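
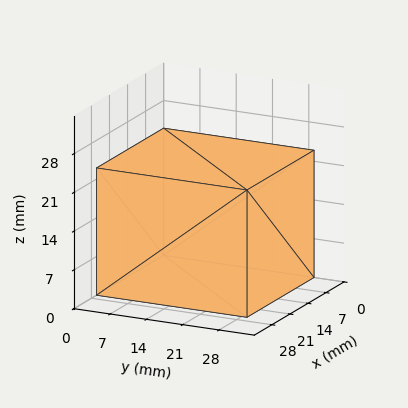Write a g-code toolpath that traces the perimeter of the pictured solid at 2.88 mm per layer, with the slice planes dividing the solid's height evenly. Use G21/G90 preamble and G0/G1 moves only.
Reading the render: the shape is a rectangular box, roughly 26 × 29 mm footprint and 23 mm tall (dimensions read to the nearest mm from the axis ticks). For the g-code, the solid's height is divided into equal slices at the stated Δz and each level perimeter traced with G1 moves after a G0 lift.

; perimeter-only toolpath
G21 ; units = mm
G90 ; absolute positioning
G28 ; home
; layer 1
G0 Z2.88
G0 X0.00 Y0.00
G1 X26.00 Y0.00
G1 X26.00 Y29.00
G1 X0.00 Y29.00
G1 X0.00 Y0.00
; layer 2
G0 Z5.75
G0 X0.00 Y0.00
G1 X26.00 Y0.00
G1 X26.00 Y29.00
G1 X0.00 Y29.00
G1 X0.00 Y0.00
; layer 3
G0 Z8.62
G0 X0.00 Y0.00
G1 X26.00 Y0.00
G1 X26.00 Y29.00
G1 X0.00 Y29.00
G1 X0.00 Y0.00
; layer 4
G0 Z11.50
G0 X0.00 Y0.00
G1 X26.00 Y0.00
G1 X26.00 Y29.00
G1 X0.00 Y29.00
G1 X0.00 Y0.00
; layer 5
G0 Z14.38
G0 X0.00 Y0.00
G1 X26.00 Y0.00
G1 X26.00 Y29.00
G1 X0.00 Y29.00
G1 X0.00 Y0.00
; layer 6
G0 Z17.25
G0 X0.00 Y0.00
G1 X26.00 Y0.00
G1 X26.00 Y29.00
G1 X0.00 Y29.00
G1 X0.00 Y0.00
; layer 7
G0 Z20.12
G0 X0.00 Y0.00
G1 X26.00 Y0.00
G1 X26.00 Y29.00
G1 X0.00 Y29.00
G1 X0.00 Y0.00
; layer 8
G0 Z23.00
G0 X0.00 Y0.00
G1 X26.00 Y0.00
G1 X26.00 Y29.00
G1 X0.00 Y29.00
G1 X0.00 Y0.00
M2 ; end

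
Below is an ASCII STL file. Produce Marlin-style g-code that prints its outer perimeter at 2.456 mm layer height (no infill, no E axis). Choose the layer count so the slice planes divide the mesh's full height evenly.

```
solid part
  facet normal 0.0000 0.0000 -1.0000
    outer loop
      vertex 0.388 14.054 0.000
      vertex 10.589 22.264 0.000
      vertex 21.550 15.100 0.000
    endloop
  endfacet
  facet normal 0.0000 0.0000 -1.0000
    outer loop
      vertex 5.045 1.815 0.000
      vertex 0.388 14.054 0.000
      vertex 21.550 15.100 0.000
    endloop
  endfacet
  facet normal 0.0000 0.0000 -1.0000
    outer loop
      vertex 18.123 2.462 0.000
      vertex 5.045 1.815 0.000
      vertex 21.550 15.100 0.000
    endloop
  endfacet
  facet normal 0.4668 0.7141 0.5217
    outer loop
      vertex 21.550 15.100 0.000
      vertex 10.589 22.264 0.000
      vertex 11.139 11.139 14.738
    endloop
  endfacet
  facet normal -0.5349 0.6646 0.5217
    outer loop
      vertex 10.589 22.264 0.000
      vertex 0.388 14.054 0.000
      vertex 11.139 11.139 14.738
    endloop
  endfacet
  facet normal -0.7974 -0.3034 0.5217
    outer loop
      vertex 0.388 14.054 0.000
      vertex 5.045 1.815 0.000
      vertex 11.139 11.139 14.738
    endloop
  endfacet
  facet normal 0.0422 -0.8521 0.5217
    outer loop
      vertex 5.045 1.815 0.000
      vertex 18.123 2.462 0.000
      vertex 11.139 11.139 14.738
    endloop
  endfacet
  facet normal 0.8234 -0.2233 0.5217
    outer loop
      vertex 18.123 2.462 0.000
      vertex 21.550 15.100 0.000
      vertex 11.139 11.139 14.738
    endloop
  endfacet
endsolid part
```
; perimeter-only toolpath
G21 ; units = mm
G90 ; absolute positioning
G28 ; home
; layer 1
G0 Z2.456
G0 X19.815 Y14.440
G1 X10.681 Y20.410
G1 X2.180 Y13.568
G1 X6.061 Y3.369
G1 X16.959 Y3.908
G1 X19.815 Y14.440
; layer 2
G0 Z4.913
G0 X18.080 Y13.780
G1 X10.772 Y18.556
G1 X3.972 Y13.082
G1 X7.076 Y4.923
G1 X15.795 Y5.354
G1 X18.080 Y13.780
; layer 3
G0 Z7.369
G0 X16.345 Y13.119
G1 X10.864 Y16.701
G1 X5.763 Y12.596
G1 X8.092 Y6.477
G1 X14.631 Y6.800
G1 X16.345 Y13.119
; layer 4
G0 Z9.825
G0 X14.609 Y12.459
G1 X10.956 Y14.847
G1 X7.555 Y12.111
G1 X9.108 Y8.031
G1 X13.467 Y8.247
G1 X14.609 Y12.459
; layer 5
G0 Z12.282
G0 X12.874 Y11.799
G1 X11.047 Y12.993
G1 X9.347 Y11.625
G1 X10.123 Y9.585
G1 X12.303 Y9.693
G1 X12.874 Y11.799
M2 ; end

The solid is a regular 5-sided pyramid, base circumscribed radius ≈ 11.1 mm, apex at z ≈ 14.7 mm. Slicing at Δz = 2.456 mm — 6 equal slices spanning the solid's height, so layer i sits at z = i·h/6 — gives 5 non-empty perimeters. Each is a 5-segment closed polygon; G0 lifts to the layer z and rapids to the start vertex, then G1 traces the edges. The cross-section shrinks linearly with z (the slice at the apex is degenerate and omitted).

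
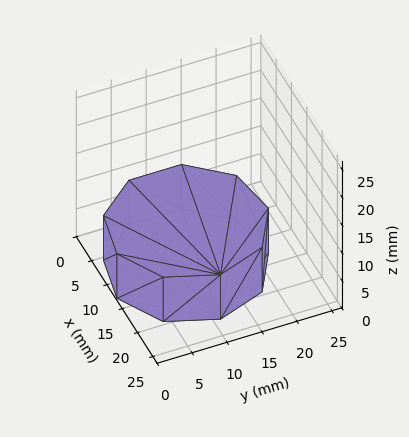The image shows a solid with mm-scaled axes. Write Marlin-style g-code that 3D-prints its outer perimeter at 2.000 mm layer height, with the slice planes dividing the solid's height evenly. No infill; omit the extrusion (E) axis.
Reading the render: the shape is a regular 9-sided prism (a cylinder approximated with 9 flat sides), circumscribed radius ≈ 11 mm, height ≈ 8 mm (dimensions read to the nearest mm from the axis ticks). For the g-code, the solid's height is divided into equal slices at the stated Δz and each level perimeter traced with G1 moves after a G0 lift.

; perimeter-only toolpath
G21 ; units = mm
G90 ; absolute positioning
G28 ; home
; layer 1
G0 Z2.000
G0 X22.000 Y11.000
G1 X19.426 Y18.071
G1 X12.910 Y21.833
G1 X5.500 Y20.526
G1 X0.663 Y14.762
G1 X0.663 Y7.238
G1 X5.500 Y1.474
G1 X12.910 Y0.167
G1 X19.426 Y3.929
G1 X22.000 Y11.000
; layer 2
G0 Z4.000
G0 X22.000 Y11.000
G1 X19.426 Y18.071
G1 X12.910 Y21.833
G1 X5.500 Y20.526
G1 X0.663 Y14.762
G1 X0.663 Y7.238
G1 X5.500 Y1.474
G1 X12.910 Y0.167
G1 X19.426 Y3.929
G1 X22.000 Y11.000
; layer 3
G0 Z6.000
G0 X22.000 Y11.000
G1 X19.426 Y18.071
G1 X12.910 Y21.833
G1 X5.500 Y20.526
G1 X0.663 Y14.762
G1 X0.663 Y7.238
G1 X5.500 Y1.474
G1 X12.910 Y0.167
G1 X19.426 Y3.929
G1 X22.000 Y11.000
; layer 4
G0 Z8.000
G0 X22.000 Y11.000
G1 X19.426 Y18.071
G1 X12.910 Y21.833
G1 X5.500 Y20.526
G1 X0.663 Y14.762
G1 X0.663 Y7.238
G1 X5.500 Y1.474
G1 X12.910 Y0.167
G1 X19.426 Y3.929
G1 X22.000 Y11.000
M2 ; end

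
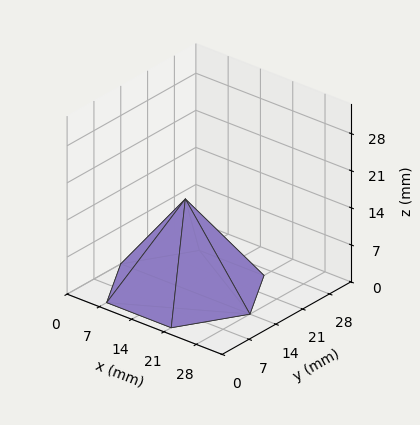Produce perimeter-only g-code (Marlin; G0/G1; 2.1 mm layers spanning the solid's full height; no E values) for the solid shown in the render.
Reading the render: the shape is a regular 6-sided pyramid, base circumscribed radius ≈ 14 mm, apex at z ≈ 17 mm (dimensions read to the nearest mm from the axis ticks). For the g-code, the solid's height is divided into equal slices at the stated Δz and each level perimeter traced with G1 moves after a G0 lift.

; perimeter-only toolpath
G21 ; units = mm
G90 ; absolute positioning
G28 ; home
; layer 1
G0 Z2.1
G0 X26.2 Y14.0
G1 X20.1 Y24.6
G1 X7.9 Y24.6
G1 X1.8 Y14.0
G1 X7.9 Y3.4
G1 X20.1 Y3.4
G1 X26.2 Y14.0
; layer 2
G0 Z4.2
G0 X24.5 Y14.0
G1 X19.2 Y23.1
G1 X8.8 Y23.1
G1 X3.5 Y14.0
G1 X8.8 Y4.9
G1 X19.2 Y4.9
G1 X24.5 Y14.0
; layer 3
G0 Z6.4
G0 X22.8 Y14.0
G1 X18.4 Y21.6
G1 X9.6 Y21.6
G1 X5.2 Y14.0
G1 X9.6 Y6.4
G1 X18.4 Y6.4
G1 X22.8 Y14.0
; layer 4
G0 Z8.5
G0 X21.0 Y14.0
G1 X17.5 Y20.1
G1 X10.5 Y20.1
G1 X7.0 Y14.0
G1 X10.5 Y8.0
G1 X17.5 Y8.0
G1 X21.0 Y14.0
; layer 5
G0 Z10.6
G0 X19.2 Y14.0
G1 X16.6 Y18.5
G1 X11.4 Y18.5
G1 X8.8 Y14.0
G1 X11.4 Y9.5
G1 X16.6 Y9.5
G1 X19.2 Y14.0
; layer 6
G0 Z12.8
G0 X17.5 Y14.0
G1 X15.8 Y17.0
G1 X12.2 Y17.0
G1 X10.5 Y14.0
G1 X12.2 Y11.0
G1 X15.8 Y11.0
G1 X17.5 Y14.0
; layer 7
G0 Z14.9
G0 X15.8 Y14.0
G1 X14.9 Y15.5
G1 X13.1 Y15.5
G1 X12.2 Y14.0
G1 X13.1 Y12.5
G1 X14.9 Y12.5
G1 X15.8 Y14.0
M2 ; end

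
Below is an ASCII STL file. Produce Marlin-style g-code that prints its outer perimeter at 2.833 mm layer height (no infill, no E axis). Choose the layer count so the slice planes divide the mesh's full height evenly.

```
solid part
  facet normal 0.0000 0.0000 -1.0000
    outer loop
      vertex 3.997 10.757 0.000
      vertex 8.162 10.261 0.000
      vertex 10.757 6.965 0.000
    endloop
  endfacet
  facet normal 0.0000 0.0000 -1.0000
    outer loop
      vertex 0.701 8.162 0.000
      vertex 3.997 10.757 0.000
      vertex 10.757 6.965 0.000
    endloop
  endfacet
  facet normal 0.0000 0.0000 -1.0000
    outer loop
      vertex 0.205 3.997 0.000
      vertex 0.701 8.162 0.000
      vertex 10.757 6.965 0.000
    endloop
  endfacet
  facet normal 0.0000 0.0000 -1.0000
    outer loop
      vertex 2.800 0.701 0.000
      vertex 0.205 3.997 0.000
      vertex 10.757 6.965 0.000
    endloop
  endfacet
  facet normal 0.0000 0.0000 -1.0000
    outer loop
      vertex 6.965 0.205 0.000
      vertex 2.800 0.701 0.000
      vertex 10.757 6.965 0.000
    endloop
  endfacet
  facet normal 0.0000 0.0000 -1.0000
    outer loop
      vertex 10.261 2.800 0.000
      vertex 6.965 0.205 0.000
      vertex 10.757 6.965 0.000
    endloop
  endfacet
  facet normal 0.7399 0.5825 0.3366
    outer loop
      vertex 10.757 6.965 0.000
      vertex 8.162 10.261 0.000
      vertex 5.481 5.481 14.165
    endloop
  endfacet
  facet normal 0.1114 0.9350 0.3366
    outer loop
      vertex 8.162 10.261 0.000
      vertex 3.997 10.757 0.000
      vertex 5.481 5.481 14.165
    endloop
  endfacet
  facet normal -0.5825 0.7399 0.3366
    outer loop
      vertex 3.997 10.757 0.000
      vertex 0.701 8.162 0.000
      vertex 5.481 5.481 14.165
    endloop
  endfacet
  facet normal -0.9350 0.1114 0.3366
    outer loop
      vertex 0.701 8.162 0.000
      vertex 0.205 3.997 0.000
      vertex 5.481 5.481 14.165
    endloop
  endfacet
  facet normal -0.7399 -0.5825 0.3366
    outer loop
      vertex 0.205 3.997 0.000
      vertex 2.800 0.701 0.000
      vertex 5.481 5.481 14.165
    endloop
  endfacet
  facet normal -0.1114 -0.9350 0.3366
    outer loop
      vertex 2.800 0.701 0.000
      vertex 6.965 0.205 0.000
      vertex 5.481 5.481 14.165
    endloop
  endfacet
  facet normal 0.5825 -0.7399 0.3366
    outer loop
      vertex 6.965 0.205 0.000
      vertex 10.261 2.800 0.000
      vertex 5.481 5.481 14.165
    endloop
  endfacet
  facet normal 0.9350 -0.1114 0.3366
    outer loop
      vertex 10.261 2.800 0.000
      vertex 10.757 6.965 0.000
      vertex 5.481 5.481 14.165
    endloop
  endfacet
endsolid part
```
; perimeter-only toolpath
G21 ; units = mm
G90 ; absolute positioning
G28 ; home
; layer 1
G0 Z2.833
G0 X9.702 Y6.668
G1 X7.626 Y9.305
G1 X4.294 Y9.702
G1 X1.657 Y7.626
G1 X1.260 Y4.294
G1 X3.336 Y1.657
G1 X6.668 Y1.260
G1 X9.305 Y3.336
G1 X9.702 Y6.668
; layer 2
G0 Z5.666
G0 X8.647 Y6.371
G1 X7.090 Y8.349
G1 X4.591 Y8.647
G1 X2.613 Y7.090
G1 X2.315 Y4.591
G1 X3.872 Y2.613
G1 X6.371 Y2.315
G1 X8.349 Y3.872
G1 X8.647 Y6.371
; layer 3
G0 Z8.499
G0 X7.591 Y6.075
G1 X6.553 Y7.393
G1 X4.887 Y7.591
G1 X3.569 Y6.553
G1 X3.371 Y4.887
G1 X4.409 Y3.569
G1 X6.075 Y3.371
G1 X7.393 Y4.409
G1 X7.591 Y6.075
; layer 4
G0 Z11.332
G0 X6.536 Y5.778
G1 X6.017 Y6.437
G1 X5.184 Y6.536
G1 X4.525 Y6.017
G1 X4.426 Y5.184
G1 X4.945 Y4.525
G1 X5.778 Y4.426
G1 X6.437 Y4.945
G1 X6.536 Y5.778
M2 ; end

The solid is a regular 8-sided pyramid, base circumscribed radius ≈ 5.48 mm, apex at z ≈ 14.2 mm. Slicing at Δz = 2.833 mm — 5 equal slices spanning the solid's height, so layer i sits at z = i·h/5 — gives 4 non-empty perimeters. Each is a 8-segment closed polygon; G0 lifts to the layer z and rapids to the start vertex, then G1 traces the edges. The cross-section shrinks linearly with z (the slice at the apex is degenerate and omitted).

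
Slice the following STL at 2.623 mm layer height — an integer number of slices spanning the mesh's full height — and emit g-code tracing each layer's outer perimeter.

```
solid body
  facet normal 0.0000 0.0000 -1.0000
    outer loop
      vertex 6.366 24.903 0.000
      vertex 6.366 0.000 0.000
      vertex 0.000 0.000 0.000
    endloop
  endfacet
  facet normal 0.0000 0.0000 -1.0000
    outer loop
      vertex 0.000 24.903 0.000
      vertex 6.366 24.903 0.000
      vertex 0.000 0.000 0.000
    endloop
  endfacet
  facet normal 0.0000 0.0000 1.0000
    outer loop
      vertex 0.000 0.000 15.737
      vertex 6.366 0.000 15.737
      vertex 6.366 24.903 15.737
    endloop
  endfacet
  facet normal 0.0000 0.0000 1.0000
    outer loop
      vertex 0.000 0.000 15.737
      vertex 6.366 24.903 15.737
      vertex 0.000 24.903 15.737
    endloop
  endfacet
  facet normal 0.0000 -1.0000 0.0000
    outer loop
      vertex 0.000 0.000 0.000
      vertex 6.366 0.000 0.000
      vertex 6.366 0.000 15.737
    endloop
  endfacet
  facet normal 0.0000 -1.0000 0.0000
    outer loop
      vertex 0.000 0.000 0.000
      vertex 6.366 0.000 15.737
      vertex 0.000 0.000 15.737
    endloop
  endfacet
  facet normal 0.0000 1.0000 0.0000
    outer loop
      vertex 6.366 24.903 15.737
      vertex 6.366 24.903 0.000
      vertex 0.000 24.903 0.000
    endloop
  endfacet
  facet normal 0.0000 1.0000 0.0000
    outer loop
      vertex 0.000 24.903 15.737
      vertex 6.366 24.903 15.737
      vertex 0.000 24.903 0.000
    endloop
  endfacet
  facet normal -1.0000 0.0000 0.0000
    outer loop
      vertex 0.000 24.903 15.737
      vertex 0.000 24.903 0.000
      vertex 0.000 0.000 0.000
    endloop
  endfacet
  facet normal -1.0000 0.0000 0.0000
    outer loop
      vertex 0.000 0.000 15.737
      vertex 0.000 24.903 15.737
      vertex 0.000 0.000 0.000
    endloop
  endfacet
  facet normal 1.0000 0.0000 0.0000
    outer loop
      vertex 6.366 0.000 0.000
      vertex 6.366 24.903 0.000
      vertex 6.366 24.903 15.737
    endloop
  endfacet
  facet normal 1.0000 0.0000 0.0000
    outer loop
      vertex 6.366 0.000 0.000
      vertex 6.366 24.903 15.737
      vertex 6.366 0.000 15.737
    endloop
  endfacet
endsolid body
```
; perimeter-only toolpath
G21 ; units = mm
G90 ; absolute positioning
G28 ; home
; layer 1
G0 Z2.623
G0 X0.000 Y0.000
G1 X6.366 Y0.000
G1 X6.366 Y24.903
G1 X0.000 Y24.903
G1 X0.000 Y0.000
; layer 2
G0 Z5.246
G0 X0.000 Y0.000
G1 X6.366 Y0.000
G1 X6.366 Y24.903
G1 X0.000 Y24.903
G1 X0.000 Y0.000
; layer 3
G0 Z7.869
G0 X0.000 Y0.000
G1 X6.366 Y0.000
G1 X6.366 Y24.903
G1 X0.000 Y24.903
G1 X0.000 Y0.000
; layer 4
G0 Z10.491
G0 X0.000 Y0.000
G1 X6.366 Y0.000
G1 X6.366 Y24.903
G1 X0.000 Y24.903
G1 X0.000 Y0.000
; layer 5
G0 Z13.114
G0 X0.000 Y0.000
G1 X6.366 Y0.000
G1 X6.366 Y24.903
G1 X0.000 Y24.903
G1 X0.000 Y0.000
; layer 6
G0 Z15.737
G0 X0.000 Y0.000
G1 X6.366 Y0.000
G1 X6.366 Y24.903
G1 X0.000 Y24.903
G1 X0.000 Y0.000
M2 ; end

The solid is a rectangular box, roughly 6.37 × 24.9 mm footprint and 15.7 mm tall. Slicing at Δz = 2.623 mm — 6 equal slices spanning the solid's height, so layer i sits at z = i·h/6 — gives 6 non-empty perimeters. Each is a 4-segment closed polygon; G0 lifts to the layer z and rapids to the start vertex, then G1 traces the edges.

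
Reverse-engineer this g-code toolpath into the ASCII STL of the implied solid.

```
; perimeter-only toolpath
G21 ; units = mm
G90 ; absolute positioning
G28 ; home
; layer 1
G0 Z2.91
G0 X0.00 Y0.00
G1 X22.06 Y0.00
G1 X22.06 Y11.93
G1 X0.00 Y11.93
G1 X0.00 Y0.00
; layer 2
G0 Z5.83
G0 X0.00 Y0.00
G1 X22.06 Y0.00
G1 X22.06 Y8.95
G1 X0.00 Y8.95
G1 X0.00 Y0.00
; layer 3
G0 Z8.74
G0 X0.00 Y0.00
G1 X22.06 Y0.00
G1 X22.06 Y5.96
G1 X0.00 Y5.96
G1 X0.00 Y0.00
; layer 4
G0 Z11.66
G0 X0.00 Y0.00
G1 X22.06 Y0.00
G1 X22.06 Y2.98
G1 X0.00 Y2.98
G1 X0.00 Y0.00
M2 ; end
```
solid part
  facet normal 0.0000 0.0000 -1.0000
    outer loop
      vertex 22.06 14.91 0.00
      vertex 22.06 0.00 0.00
      vertex 0.00 0.00 0.00
    endloop
  endfacet
  facet normal 0.0000 0.0000 -1.0000
    outer loop
      vertex 0.00 14.91 0.00
      vertex 22.06 14.91 0.00
      vertex 0.00 0.00 0.00
    endloop
  endfacet
  facet normal 0.0000 -1.0000 0.0000
    outer loop
      vertex 0.00 0.00 0.00
      vertex 22.06 0.00 0.00
      vertex 22.06 0.00 14.57
    endloop
  endfacet
  facet normal 0.0000 -1.0000 0.0000
    outer loop
      vertex 0.00 0.00 0.00
      vertex 22.06 0.00 14.57
      vertex 0.00 0.00 14.57
    endloop
  endfacet
  facet normal 0.0000 0.6989 0.7152
    outer loop
      vertex 0.00 0.00 14.57
      vertex 22.06 0.00 14.57
      vertex 22.06 14.91 0.00
    endloop
  endfacet
  facet normal 0.0000 0.6989 0.7152
    outer loop
      vertex 0.00 0.00 14.57
      vertex 22.06 14.91 0.00
      vertex 0.00 14.91 0.00
    endloop
  endfacet
  facet normal -1.0000 0.0000 0.0000
    outer loop
      vertex 0.00 0.00 14.57
      vertex 0.00 14.91 0.00
      vertex 0.00 0.00 0.00
    endloop
  endfacet
  facet normal 1.0000 0.0000 0.0000
    outer loop
      vertex 22.06 0.00 0.00
      vertex 22.06 14.91 0.00
      vertex 22.06 0.00 14.57
    endloop
  endfacet
endsolid part

The G0 Z moves step by Δz≈2.91 mm. The G1 loops shrink linearly with z, so the solid tapers from its base footprint up to z≈14.6. Closing with a flat bottom cap and the tapered top and triangulating gives 8 facets — a wedge (ramp): 22.1 × 14.9 mm base, rising to 14.6 mm along the y=0 edge and sloping linearly to z=0 at y=14.9.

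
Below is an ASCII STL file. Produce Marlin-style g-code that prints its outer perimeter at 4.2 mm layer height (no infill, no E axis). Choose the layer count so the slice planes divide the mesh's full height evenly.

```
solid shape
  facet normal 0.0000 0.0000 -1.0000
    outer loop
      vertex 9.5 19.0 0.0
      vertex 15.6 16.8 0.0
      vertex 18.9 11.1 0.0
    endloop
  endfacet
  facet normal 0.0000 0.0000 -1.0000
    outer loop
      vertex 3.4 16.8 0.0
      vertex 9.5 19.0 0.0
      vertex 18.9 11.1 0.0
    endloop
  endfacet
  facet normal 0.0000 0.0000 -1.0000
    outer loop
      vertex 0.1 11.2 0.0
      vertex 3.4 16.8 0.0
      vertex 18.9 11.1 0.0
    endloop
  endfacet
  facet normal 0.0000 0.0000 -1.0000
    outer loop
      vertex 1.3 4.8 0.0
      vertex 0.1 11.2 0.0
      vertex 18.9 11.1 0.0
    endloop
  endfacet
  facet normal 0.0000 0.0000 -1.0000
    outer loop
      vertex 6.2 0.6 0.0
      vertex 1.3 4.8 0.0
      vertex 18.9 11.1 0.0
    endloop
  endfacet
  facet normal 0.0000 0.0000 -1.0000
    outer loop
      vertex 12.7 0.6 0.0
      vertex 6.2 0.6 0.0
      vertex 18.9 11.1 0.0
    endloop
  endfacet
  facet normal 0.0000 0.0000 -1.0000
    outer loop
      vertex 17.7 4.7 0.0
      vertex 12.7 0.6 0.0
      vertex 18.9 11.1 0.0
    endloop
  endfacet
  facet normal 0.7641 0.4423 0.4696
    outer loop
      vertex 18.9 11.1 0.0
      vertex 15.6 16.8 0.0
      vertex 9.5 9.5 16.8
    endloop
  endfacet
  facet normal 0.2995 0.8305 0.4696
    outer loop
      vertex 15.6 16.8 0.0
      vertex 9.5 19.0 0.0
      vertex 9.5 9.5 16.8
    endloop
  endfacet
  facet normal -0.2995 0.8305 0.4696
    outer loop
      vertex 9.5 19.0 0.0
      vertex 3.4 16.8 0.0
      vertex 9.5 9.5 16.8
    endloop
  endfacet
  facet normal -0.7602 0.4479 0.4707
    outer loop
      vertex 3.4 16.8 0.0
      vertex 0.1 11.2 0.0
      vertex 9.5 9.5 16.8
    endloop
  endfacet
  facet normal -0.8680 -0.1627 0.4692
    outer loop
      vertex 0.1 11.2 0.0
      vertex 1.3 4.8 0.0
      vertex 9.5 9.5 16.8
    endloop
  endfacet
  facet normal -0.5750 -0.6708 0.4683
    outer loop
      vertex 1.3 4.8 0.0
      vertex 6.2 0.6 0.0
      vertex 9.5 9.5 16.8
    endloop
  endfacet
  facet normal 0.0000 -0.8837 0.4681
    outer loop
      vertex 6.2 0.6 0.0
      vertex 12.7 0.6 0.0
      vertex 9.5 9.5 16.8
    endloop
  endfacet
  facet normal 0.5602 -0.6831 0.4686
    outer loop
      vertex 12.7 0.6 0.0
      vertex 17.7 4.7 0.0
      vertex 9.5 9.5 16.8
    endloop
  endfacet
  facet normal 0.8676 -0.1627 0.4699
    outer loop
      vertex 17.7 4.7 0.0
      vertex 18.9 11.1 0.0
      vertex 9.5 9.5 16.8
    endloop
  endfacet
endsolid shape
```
; perimeter-only toolpath
G21 ; units = mm
G90 ; absolute positioning
G28 ; home
; layer 1
G0 Z4.2
G0 X16.5 Y10.7
G1 X14.1 Y15.0
G1 X9.5 Y16.6
G1 X4.9 Y15.0
G1 X2.5 Y10.8
G1 X3.4 Y6.0
G1 X7.0 Y2.8
G1 X11.9 Y2.8
G1 X15.6 Y5.9
G1 X16.5 Y10.7
; layer 2
G0 Z8.4
G0 X14.2 Y10.3
G1 X12.6 Y13.2
G1 X9.5 Y14.2
G1 X6.5 Y13.2
G1 X4.8 Y10.3
G1 X5.4 Y7.2
G1 X7.8 Y5.0
G1 X11.1 Y5.0
G1 X13.6 Y7.1
G1 X14.2 Y10.3
; layer 3
G0 Z12.6
G0 X11.8 Y9.9
G1 X11.0 Y11.3
G1 X9.5 Y11.9
G1 X8.0 Y11.3
G1 X7.2 Y9.9
G1 X7.5 Y8.3
G1 X8.7 Y7.3
G1 X10.3 Y7.3
G1 X11.6 Y8.3
G1 X11.8 Y9.9
M2 ; end

The solid is a regular 9-sided pyramid, base circumscribed radius ≈ 9.5 mm, apex at z ≈ 16.8 mm. Slicing at Δz = 4.2 mm — 4 equal slices spanning the solid's height, so layer i sits at z = i·h/4 — gives 3 non-empty perimeters. Each is a 9-segment closed polygon; G0 lifts to the layer z and rapids to the start vertex, then G1 traces the edges. The cross-section shrinks linearly with z (the slice at the apex is degenerate and omitted).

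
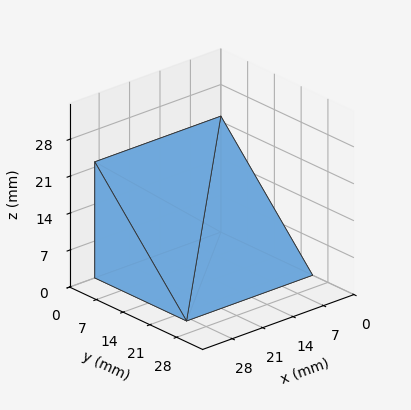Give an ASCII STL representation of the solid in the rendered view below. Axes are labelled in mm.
Reading the render: the shape is a wedge (ramp): 29 × 24 mm base, rising to 22 mm along the y=0 edge and sloping linearly to z=0 at y=24 (dimensions read to the nearest mm from the axis ticks). For the STL, each face is triangulated and given an outward normal.

solid part
  facet normal 0.0000 0.0000 -1.0000
    outer loop
      vertex 29.0 24.0 0.0
      vertex 29.0 0.0 0.0
      vertex 0.0 0.0 0.0
    endloop
  endfacet
  facet normal 0.0000 0.0000 -1.0000
    outer loop
      vertex 0.0 24.0 0.0
      vertex 29.0 24.0 0.0
      vertex 0.0 0.0 0.0
    endloop
  endfacet
  facet normal 0.0000 -1.0000 0.0000
    outer loop
      vertex 0.0 0.0 0.0
      vertex 29.0 0.0 0.0
      vertex 29.0 0.0 22.0
    endloop
  endfacet
  facet normal 0.0000 -1.0000 0.0000
    outer loop
      vertex 0.0 0.0 0.0
      vertex 29.0 0.0 22.0
      vertex 0.0 0.0 22.0
    endloop
  endfacet
  facet normal 0.0000 0.6757 0.7372
    outer loop
      vertex 0.0 0.0 22.0
      vertex 29.0 0.0 22.0
      vertex 29.0 24.0 0.0
    endloop
  endfacet
  facet normal 0.0000 0.6757 0.7372
    outer loop
      vertex 0.0 0.0 22.0
      vertex 29.0 24.0 0.0
      vertex 0.0 24.0 0.0
    endloop
  endfacet
  facet normal -1.0000 0.0000 0.0000
    outer loop
      vertex 0.0 0.0 22.0
      vertex 0.0 24.0 0.0
      vertex 0.0 0.0 0.0
    endloop
  endfacet
  facet normal 1.0000 0.0000 0.0000
    outer loop
      vertex 29.0 0.0 0.0
      vertex 29.0 24.0 0.0
      vertex 29.0 0.0 22.0
    endloop
  endfacet
endsolid part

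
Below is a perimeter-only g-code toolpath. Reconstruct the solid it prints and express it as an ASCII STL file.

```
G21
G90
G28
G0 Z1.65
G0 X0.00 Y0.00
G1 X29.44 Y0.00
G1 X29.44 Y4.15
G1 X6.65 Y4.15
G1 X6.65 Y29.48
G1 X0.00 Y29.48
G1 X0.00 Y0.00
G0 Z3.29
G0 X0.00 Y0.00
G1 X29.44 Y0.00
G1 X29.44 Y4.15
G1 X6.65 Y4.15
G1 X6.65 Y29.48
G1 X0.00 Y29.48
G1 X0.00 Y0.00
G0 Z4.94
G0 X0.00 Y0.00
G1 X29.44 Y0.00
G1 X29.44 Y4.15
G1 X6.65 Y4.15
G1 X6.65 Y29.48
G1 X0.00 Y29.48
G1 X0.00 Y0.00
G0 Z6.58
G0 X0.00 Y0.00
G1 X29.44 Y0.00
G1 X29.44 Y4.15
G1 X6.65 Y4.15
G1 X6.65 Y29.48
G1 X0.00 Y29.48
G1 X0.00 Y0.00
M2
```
solid part
  facet normal 0.0000 0.0000 -1.0000
    outer loop
      vertex 29.44 4.15 0.00
      vertex 29.44 0.00 0.00
      vertex 0.00 0.00 0.00
    endloop
  endfacet
  facet normal 0.0000 0.0000 -1.0000
    outer loop
      vertex 6.65 4.15 0.00
      vertex 29.44 4.15 0.00
      vertex 0.00 0.00 0.00
    endloop
  endfacet
  facet normal 0.0000 0.0000 -1.0000
    outer loop
      vertex 6.65 29.48 0.00
      vertex 6.65 4.15 0.00
      vertex 0.00 0.00 0.00
    endloop
  endfacet
  facet normal 0.0000 0.0000 -1.0000
    outer loop
      vertex 0.00 29.48 0.00
      vertex 6.65 29.48 0.00
      vertex 0.00 0.00 0.00
    endloop
  endfacet
  facet normal 0.0000 0.0000 1.0000
    outer loop
      vertex 0.00 0.00 6.58
      vertex 29.44 0.00 6.58
      vertex 29.44 4.15 6.58
    endloop
  endfacet
  facet normal 0.0000 0.0000 1.0000
    outer loop
      vertex 0.00 0.00 6.58
      vertex 29.44 4.15 6.58
      vertex 6.65 4.15 6.58
    endloop
  endfacet
  facet normal 0.0000 0.0000 1.0000
    outer loop
      vertex 0.00 0.00 6.58
      vertex 6.65 4.15 6.58
      vertex 6.65 29.48 6.58
    endloop
  endfacet
  facet normal 0.0000 0.0000 1.0000
    outer loop
      vertex 0.00 0.00 6.58
      vertex 6.65 29.48 6.58
      vertex 0.00 29.48 6.58
    endloop
  endfacet
  facet normal 0.0000 -1.0000 0.0000
    outer loop
      vertex 0.00 0.00 0.00
      vertex 29.44 0.00 0.00
      vertex 29.44 0.00 6.58
    endloop
  endfacet
  facet normal 0.0000 -1.0000 0.0000
    outer loop
      vertex 0.00 0.00 0.00
      vertex 29.44 0.00 6.58
      vertex 0.00 0.00 6.58
    endloop
  endfacet
  facet normal 1.0000 0.0000 0.0000
    outer loop
      vertex 29.44 0.00 0.00
      vertex 29.44 4.15 0.00
      vertex 29.44 4.15 6.58
    endloop
  endfacet
  facet normal 1.0000 0.0000 0.0000
    outer loop
      vertex 29.44 0.00 0.00
      vertex 29.44 4.15 6.58
      vertex 29.44 0.00 6.58
    endloop
  endfacet
  facet normal 0.0000 1.0000 0.0000
    outer loop
      vertex 29.44 4.15 0.00
      vertex 6.65 4.15 0.00
      vertex 6.65 4.15 6.58
    endloop
  endfacet
  facet normal 0.0000 1.0000 0.0000
    outer loop
      vertex 29.44 4.15 0.00
      vertex 6.65 4.15 6.58
      vertex 29.44 4.15 6.58
    endloop
  endfacet
  facet normal 1.0000 0.0000 0.0000
    outer loop
      vertex 6.65 4.15 0.00
      vertex 6.65 29.48 0.00
      vertex 6.65 29.48 6.58
    endloop
  endfacet
  facet normal 1.0000 0.0000 0.0000
    outer loop
      vertex 6.65 4.15 0.00
      vertex 6.65 29.48 6.58
      vertex 6.65 4.15 6.58
    endloop
  endfacet
  facet normal 0.0000 1.0000 0.0000
    outer loop
      vertex 6.65 29.48 0.00
      vertex 0.00 29.48 0.00
      vertex 0.00 29.48 6.58
    endloop
  endfacet
  facet normal 0.0000 1.0000 0.0000
    outer loop
      vertex 6.65 29.48 0.00
      vertex 0.00 29.48 6.58
      vertex 6.65 29.48 6.58
    endloop
  endfacet
  facet normal -1.0000 0.0000 0.0000
    outer loop
      vertex 0.00 29.48 0.00
      vertex 0.00 0.00 0.00
      vertex 0.00 0.00 6.58
    endloop
  endfacet
  facet normal -1.0000 0.0000 0.0000
    outer loop
      vertex 0.00 29.48 0.00
      vertex 0.00 0.00 6.58
      vertex 0.00 29.48 6.58
    endloop
  endfacet
endsolid part

The G0 Z moves step by Δz≈1.65 mm. Every layer's G1 loop is the same polygon, so the solid is a straight extrusion of it from z=0 to z≈6.58. Closing with flat bottom and top caps and triangulating gives 20 facets — an L-shaped prism: outer 29.4 × 29.5 mm, arm thicknesses ≈ 4.15 mm (horizontal) and 6.65 mm (vertical), extruded 6.58 mm in z.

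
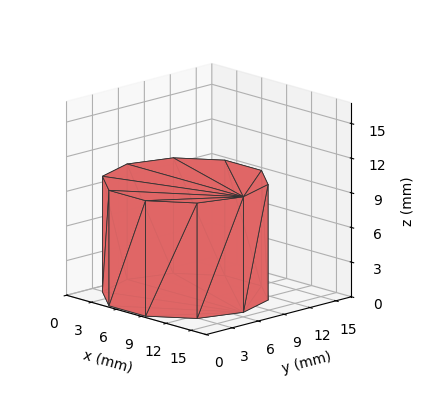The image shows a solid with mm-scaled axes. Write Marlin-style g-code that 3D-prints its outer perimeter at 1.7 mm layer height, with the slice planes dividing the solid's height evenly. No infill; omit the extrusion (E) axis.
Reading the render: the shape is a regular 10-sided prism (a cylinder approximated with 10 flat sides), circumscribed radius ≈ 7 mm, height ≈ 10 mm (dimensions read to the nearest mm from the axis ticks). For the g-code, the solid's height is divided into equal slices at the stated Δz and each level perimeter traced with G1 moves after a G0 lift.

; perimeter-only toolpath
G21 ; units = mm
G90 ; absolute positioning
G28 ; home
; layer 1
G0 Z1.7
G0 X14.0 Y7.0
G1 X12.7 Y11.1
G1 X9.2 Y13.7
G1 X4.8 Y13.7
G1 X1.3 Y11.1
G1 X0.0 Y7.0
G1 X1.3 Y2.9
G1 X4.8 Y0.3
G1 X9.2 Y0.3
G1 X12.7 Y2.9
G1 X14.0 Y7.0
; layer 2
G0 Z3.3
G0 X14.0 Y7.0
G1 X12.7 Y11.1
G1 X9.2 Y13.7
G1 X4.8 Y13.7
G1 X1.3 Y11.1
G1 X0.0 Y7.0
G1 X1.3 Y2.9
G1 X4.8 Y0.3
G1 X9.2 Y0.3
G1 X12.7 Y2.9
G1 X14.0 Y7.0
; layer 3
G0 Z5.0
G0 X14.0 Y7.0
G1 X12.7 Y11.1
G1 X9.2 Y13.7
G1 X4.8 Y13.7
G1 X1.3 Y11.1
G1 X0.0 Y7.0
G1 X1.3 Y2.9
G1 X4.8 Y0.3
G1 X9.2 Y0.3
G1 X12.7 Y2.9
G1 X14.0 Y7.0
; layer 4
G0 Z6.7
G0 X14.0 Y7.0
G1 X12.7 Y11.1
G1 X9.2 Y13.7
G1 X4.8 Y13.7
G1 X1.3 Y11.1
G1 X0.0 Y7.0
G1 X1.3 Y2.9
G1 X4.8 Y0.3
G1 X9.2 Y0.3
G1 X12.7 Y2.9
G1 X14.0 Y7.0
; layer 5
G0 Z8.3
G0 X14.0 Y7.0
G1 X12.7 Y11.1
G1 X9.2 Y13.7
G1 X4.8 Y13.7
G1 X1.3 Y11.1
G1 X0.0 Y7.0
G1 X1.3 Y2.9
G1 X4.8 Y0.3
G1 X9.2 Y0.3
G1 X12.7 Y2.9
G1 X14.0 Y7.0
; layer 6
G0 Z10.0
G0 X14.0 Y7.0
G1 X12.7 Y11.1
G1 X9.2 Y13.7
G1 X4.8 Y13.7
G1 X1.3 Y11.1
G1 X0.0 Y7.0
G1 X1.3 Y2.9
G1 X4.8 Y0.3
G1 X9.2 Y0.3
G1 X12.7 Y2.9
G1 X14.0 Y7.0
M2 ; end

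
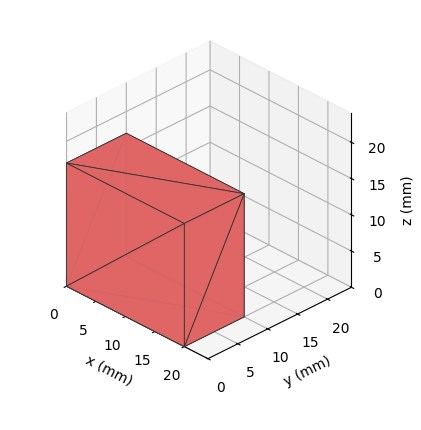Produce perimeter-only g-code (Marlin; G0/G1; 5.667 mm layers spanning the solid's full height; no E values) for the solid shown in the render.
Reading the render: the shape is a rectangular box, roughly 20 × 10 mm footprint and 17 mm tall (dimensions read to the nearest mm from the axis ticks). For the g-code, the solid's height is divided into equal slices at the stated Δz and each level perimeter traced with G1 moves after a G0 lift.

; perimeter-only toolpath
G21 ; units = mm
G90 ; absolute positioning
G28 ; home
; layer 1
G0 Z5.667
G0 X0.000 Y0.000
G1 X20.000 Y0.000
G1 X20.000 Y10.000
G1 X0.000 Y10.000
G1 X0.000 Y0.000
; layer 2
G0 Z11.333
G0 X0.000 Y0.000
G1 X20.000 Y0.000
G1 X20.000 Y10.000
G1 X0.000 Y10.000
G1 X0.000 Y0.000
; layer 3
G0 Z17.000
G0 X0.000 Y0.000
G1 X20.000 Y0.000
G1 X20.000 Y10.000
G1 X0.000 Y10.000
G1 X0.000 Y0.000
M2 ; end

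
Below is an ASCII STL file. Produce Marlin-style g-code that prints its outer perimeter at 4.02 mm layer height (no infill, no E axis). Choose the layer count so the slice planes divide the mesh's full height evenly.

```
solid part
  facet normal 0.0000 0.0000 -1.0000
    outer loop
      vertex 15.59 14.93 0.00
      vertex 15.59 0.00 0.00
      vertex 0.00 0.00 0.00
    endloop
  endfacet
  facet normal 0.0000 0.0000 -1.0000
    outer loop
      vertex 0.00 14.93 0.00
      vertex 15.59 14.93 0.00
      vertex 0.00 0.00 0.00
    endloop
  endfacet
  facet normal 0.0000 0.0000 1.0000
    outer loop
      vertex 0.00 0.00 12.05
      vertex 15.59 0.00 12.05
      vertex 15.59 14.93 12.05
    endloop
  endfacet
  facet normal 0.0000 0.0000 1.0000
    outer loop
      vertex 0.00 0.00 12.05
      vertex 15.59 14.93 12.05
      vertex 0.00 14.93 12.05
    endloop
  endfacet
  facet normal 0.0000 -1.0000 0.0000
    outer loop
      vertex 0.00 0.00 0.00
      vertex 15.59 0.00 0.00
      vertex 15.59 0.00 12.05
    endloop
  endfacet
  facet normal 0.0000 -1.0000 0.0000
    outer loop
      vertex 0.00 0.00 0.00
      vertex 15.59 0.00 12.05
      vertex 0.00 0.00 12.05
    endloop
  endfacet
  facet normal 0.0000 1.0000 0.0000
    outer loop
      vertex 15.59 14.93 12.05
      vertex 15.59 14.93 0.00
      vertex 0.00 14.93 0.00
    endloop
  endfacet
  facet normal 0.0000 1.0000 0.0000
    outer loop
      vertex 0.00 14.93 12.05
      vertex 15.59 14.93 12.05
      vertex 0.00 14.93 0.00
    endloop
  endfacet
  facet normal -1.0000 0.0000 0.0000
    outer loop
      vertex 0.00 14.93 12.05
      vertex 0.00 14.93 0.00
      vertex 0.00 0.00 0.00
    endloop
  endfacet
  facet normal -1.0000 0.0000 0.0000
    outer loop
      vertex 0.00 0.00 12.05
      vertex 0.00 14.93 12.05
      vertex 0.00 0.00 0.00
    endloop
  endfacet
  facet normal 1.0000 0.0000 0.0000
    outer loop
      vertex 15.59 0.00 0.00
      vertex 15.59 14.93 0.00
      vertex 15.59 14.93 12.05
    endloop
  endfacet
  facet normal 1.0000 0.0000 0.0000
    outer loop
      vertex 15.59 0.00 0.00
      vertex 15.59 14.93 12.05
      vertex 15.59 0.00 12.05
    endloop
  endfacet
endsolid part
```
; perimeter-only toolpath
G21 ; units = mm
G90 ; absolute positioning
G28 ; home
; layer 1
G0 Z4.02
G0 X0.00 Y0.00
G1 X15.59 Y0.00
G1 X15.59 Y14.93
G1 X0.00 Y14.93
G1 X0.00 Y0.00
; layer 2
G0 Z8.03
G0 X0.00 Y0.00
G1 X15.59 Y0.00
G1 X15.59 Y14.93
G1 X0.00 Y14.93
G1 X0.00 Y0.00
; layer 3
G0 Z12.05
G0 X0.00 Y0.00
G1 X15.59 Y0.00
G1 X15.59 Y14.93
G1 X0.00 Y14.93
G1 X0.00 Y0.00
M2 ; end

The solid is a rectangular box, roughly 15.6 × 14.9 mm footprint and 12.1 mm tall. Slicing at Δz = 4.02 mm — 3 equal slices spanning the solid's height, so layer i sits at z = i·h/3 — gives 3 non-empty perimeters. Each is a 4-segment closed polygon; G0 lifts to the layer z and rapids to the start vertex, then G1 traces the edges.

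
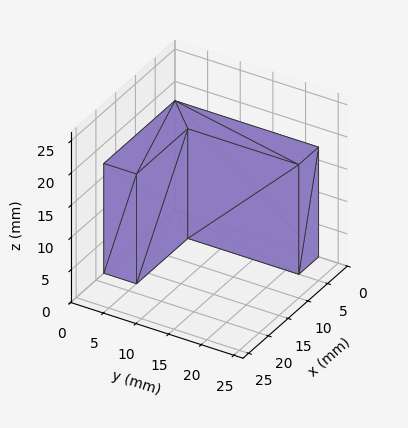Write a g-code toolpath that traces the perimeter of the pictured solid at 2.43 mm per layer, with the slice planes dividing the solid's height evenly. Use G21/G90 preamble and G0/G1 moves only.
Reading the render: the shape is an L-shaped prism: outer 18 × 22 mm, arm thicknesses ≈ 5 mm (horizontal) and 5 mm (vertical), extruded 17 mm in z (dimensions read to the nearest mm from the axis ticks). For the g-code, the solid's height is divided into equal slices at the stated Δz and each level perimeter traced with G1 moves after a G0 lift.

; perimeter-only toolpath
G21 ; units = mm
G90 ; absolute positioning
G28 ; home
; layer 1
G0 Z2.43
G0 X0.00 Y0.00
G1 X18.00 Y0.00
G1 X18.00 Y5.00
G1 X5.00 Y5.00
G1 X5.00 Y22.00
G1 X0.00 Y22.00
G1 X0.00 Y0.00
; layer 2
G0 Z4.86
G0 X0.00 Y0.00
G1 X18.00 Y0.00
G1 X18.00 Y5.00
G1 X5.00 Y5.00
G1 X5.00 Y22.00
G1 X0.00 Y22.00
G1 X0.00 Y0.00
; layer 3
G0 Z7.29
G0 X0.00 Y0.00
G1 X18.00 Y0.00
G1 X18.00 Y5.00
G1 X5.00 Y5.00
G1 X5.00 Y22.00
G1 X0.00 Y22.00
G1 X0.00 Y0.00
; layer 4
G0 Z9.71
G0 X0.00 Y0.00
G1 X18.00 Y0.00
G1 X18.00 Y5.00
G1 X5.00 Y5.00
G1 X5.00 Y22.00
G1 X0.00 Y22.00
G1 X0.00 Y0.00
; layer 5
G0 Z12.14
G0 X0.00 Y0.00
G1 X18.00 Y0.00
G1 X18.00 Y5.00
G1 X5.00 Y5.00
G1 X5.00 Y22.00
G1 X0.00 Y22.00
G1 X0.00 Y0.00
; layer 6
G0 Z14.57
G0 X0.00 Y0.00
G1 X18.00 Y0.00
G1 X18.00 Y5.00
G1 X5.00 Y5.00
G1 X5.00 Y22.00
G1 X0.00 Y22.00
G1 X0.00 Y0.00
; layer 7
G0 Z17.00
G0 X0.00 Y0.00
G1 X18.00 Y0.00
G1 X18.00 Y5.00
G1 X5.00 Y5.00
G1 X5.00 Y22.00
G1 X0.00 Y22.00
G1 X0.00 Y0.00
M2 ; end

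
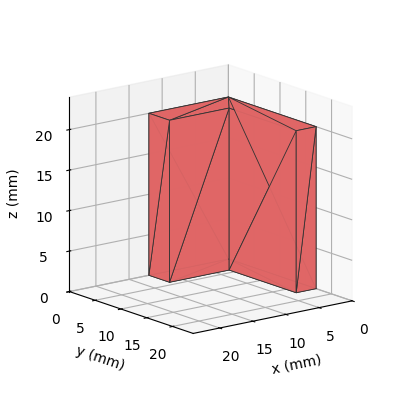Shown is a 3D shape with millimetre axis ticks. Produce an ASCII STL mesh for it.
Reading the render: the shape is an L-shaped prism: outer 12 × 17 mm, arm thicknesses ≈ 4 mm (horizontal) and 3 mm (vertical), extruded 20 mm in z (dimensions read to the nearest mm from the axis ticks). For the STL, each face is triangulated and given an outward normal.

solid part
  facet normal 0.0000 0.0000 -1.0000
    outer loop
      vertex 12.0 4.0 0.0
      vertex 12.0 0.0 0.0
      vertex 0.0 0.0 0.0
    endloop
  endfacet
  facet normal 0.0000 0.0000 -1.0000
    outer loop
      vertex 3.0 4.0 0.0
      vertex 12.0 4.0 0.0
      vertex 0.0 0.0 0.0
    endloop
  endfacet
  facet normal 0.0000 0.0000 -1.0000
    outer loop
      vertex 3.0 17.0 0.0
      vertex 3.0 4.0 0.0
      vertex 0.0 0.0 0.0
    endloop
  endfacet
  facet normal 0.0000 0.0000 -1.0000
    outer loop
      vertex 0.0 17.0 0.0
      vertex 3.0 17.0 0.0
      vertex 0.0 0.0 0.0
    endloop
  endfacet
  facet normal 0.0000 0.0000 1.0000
    outer loop
      vertex 0.0 0.0 20.0
      vertex 12.0 0.0 20.0
      vertex 12.0 4.0 20.0
    endloop
  endfacet
  facet normal 0.0000 0.0000 1.0000
    outer loop
      vertex 0.0 0.0 20.0
      vertex 12.0 4.0 20.0
      vertex 3.0 4.0 20.0
    endloop
  endfacet
  facet normal 0.0000 0.0000 1.0000
    outer loop
      vertex 0.0 0.0 20.0
      vertex 3.0 4.0 20.0
      vertex 3.0 17.0 20.0
    endloop
  endfacet
  facet normal 0.0000 0.0000 1.0000
    outer loop
      vertex 0.0 0.0 20.0
      vertex 3.0 17.0 20.0
      vertex 0.0 17.0 20.0
    endloop
  endfacet
  facet normal 0.0000 -1.0000 0.0000
    outer loop
      vertex 0.0 0.0 0.0
      vertex 12.0 0.0 0.0
      vertex 12.0 0.0 20.0
    endloop
  endfacet
  facet normal 0.0000 -1.0000 0.0000
    outer loop
      vertex 0.0 0.0 0.0
      vertex 12.0 0.0 20.0
      vertex 0.0 0.0 20.0
    endloop
  endfacet
  facet normal 1.0000 0.0000 0.0000
    outer loop
      vertex 12.0 0.0 0.0
      vertex 12.0 4.0 0.0
      vertex 12.0 4.0 20.0
    endloop
  endfacet
  facet normal 1.0000 0.0000 0.0000
    outer loop
      vertex 12.0 0.0 0.0
      vertex 12.0 4.0 20.0
      vertex 12.0 0.0 20.0
    endloop
  endfacet
  facet normal 0.0000 1.0000 0.0000
    outer loop
      vertex 12.0 4.0 0.0
      vertex 3.0 4.0 0.0
      vertex 3.0 4.0 20.0
    endloop
  endfacet
  facet normal 0.0000 1.0000 0.0000
    outer loop
      vertex 12.0 4.0 0.0
      vertex 3.0 4.0 20.0
      vertex 12.0 4.0 20.0
    endloop
  endfacet
  facet normal 1.0000 0.0000 0.0000
    outer loop
      vertex 3.0 4.0 0.0
      vertex 3.0 17.0 0.0
      vertex 3.0 17.0 20.0
    endloop
  endfacet
  facet normal 1.0000 0.0000 0.0000
    outer loop
      vertex 3.0 4.0 0.0
      vertex 3.0 17.0 20.0
      vertex 3.0 4.0 20.0
    endloop
  endfacet
  facet normal 0.0000 1.0000 0.0000
    outer loop
      vertex 3.0 17.0 0.0
      vertex 0.0 17.0 0.0
      vertex 0.0 17.0 20.0
    endloop
  endfacet
  facet normal 0.0000 1.0000 0.0000
    outer loop
      vertex 3.0 17.0 0.0
      vertex 0.0 17.0 20.0
      vertex 3.0 17.0 20.0
    endloop
  endfacet
  facet normal -1.0000 0.0000 0.0000
    outer loop
      vertex 0.0 17.0 0.0
      vertex 0.0 0.0 0.0
      vertex 0.0 0.0 20.0
    endloop
  endfacet
  facet normal -1.0000 0.0000 0.0000
    outer loop
      vertex 0.0 17.0 0.0
      vertex 0.0 0.0 20.0
      vertex 0.0 17.0 20.0
    endloop
  endfacet
endsolid part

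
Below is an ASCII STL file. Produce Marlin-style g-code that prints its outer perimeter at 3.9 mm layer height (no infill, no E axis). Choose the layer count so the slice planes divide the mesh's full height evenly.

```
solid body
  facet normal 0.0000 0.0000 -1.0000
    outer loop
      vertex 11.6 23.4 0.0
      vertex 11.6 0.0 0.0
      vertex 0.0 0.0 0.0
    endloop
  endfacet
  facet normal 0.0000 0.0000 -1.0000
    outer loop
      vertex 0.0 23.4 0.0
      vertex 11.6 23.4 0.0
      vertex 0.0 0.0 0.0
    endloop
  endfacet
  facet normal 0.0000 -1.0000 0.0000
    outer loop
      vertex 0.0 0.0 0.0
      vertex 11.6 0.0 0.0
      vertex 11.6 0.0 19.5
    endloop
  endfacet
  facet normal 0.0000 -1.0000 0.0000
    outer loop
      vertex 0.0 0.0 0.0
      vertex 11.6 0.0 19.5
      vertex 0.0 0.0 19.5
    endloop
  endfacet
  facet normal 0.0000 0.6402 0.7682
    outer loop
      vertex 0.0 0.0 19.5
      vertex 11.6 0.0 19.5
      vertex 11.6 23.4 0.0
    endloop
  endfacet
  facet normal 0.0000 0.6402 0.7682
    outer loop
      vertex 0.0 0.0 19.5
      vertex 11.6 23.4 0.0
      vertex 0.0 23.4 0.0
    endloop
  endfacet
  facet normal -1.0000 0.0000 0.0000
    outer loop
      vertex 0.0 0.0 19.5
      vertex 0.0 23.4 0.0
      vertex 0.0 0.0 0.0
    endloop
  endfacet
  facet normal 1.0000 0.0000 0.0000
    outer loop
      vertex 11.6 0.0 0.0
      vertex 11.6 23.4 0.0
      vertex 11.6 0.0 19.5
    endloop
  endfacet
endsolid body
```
; perimeter-only toolpath
G21 ; units = mm
G90 ; absolute positioning
G28 ; home
; layer 1
G0 Z3.9
G0 X0.0 Y0.0
G1 X11.6 Y0.0
G1 X11.6 Y18.7
G1 X0.0 Y18.7
G1 X0.0 Y0.0
; layer 2
G0 Z7.8
G0 X0.0 Y0.0
G1 X11.6 Y0.0
G1 X11.6 Y14.0
G1 X0.0 Y14.0
G1 X0.0 Y0.0
; layer 3
G0 Z11.7
G0 X0.0 Y0.0
G1 X11.6 Y0.0
G1 X11.6 Y9.4
G1 X0.0 Y9.4
G1 X0.0 Y0.0
; layer 4
G0 Z15.6
G0 X0.0 Y0.0
G1 X11.6 Y0.0
G1 X11.6 Y4.7
G1 X0.0 Y4.7
G1 X0.0 Y0.0
M2 ; end

The solid is a wedge (ramp): 11.6 × 23.4 mm base, rising to 19.5 mm along the y=0 edge and sloping linearly to z=0 at y=23.4. Slicing at Δz = 3.9 mm — 5 equal slices spanning the solid's height, so layer i sits at z = i·h/5 — gives 4 non-empty perimeters. Each is a 4-segment closed polygon; G0 lifts to the layer z and rapids to the start vertex, then G1 traces the edges. The cross-section shrinks linearly with z (the slice at the apex is degenerate and omitted).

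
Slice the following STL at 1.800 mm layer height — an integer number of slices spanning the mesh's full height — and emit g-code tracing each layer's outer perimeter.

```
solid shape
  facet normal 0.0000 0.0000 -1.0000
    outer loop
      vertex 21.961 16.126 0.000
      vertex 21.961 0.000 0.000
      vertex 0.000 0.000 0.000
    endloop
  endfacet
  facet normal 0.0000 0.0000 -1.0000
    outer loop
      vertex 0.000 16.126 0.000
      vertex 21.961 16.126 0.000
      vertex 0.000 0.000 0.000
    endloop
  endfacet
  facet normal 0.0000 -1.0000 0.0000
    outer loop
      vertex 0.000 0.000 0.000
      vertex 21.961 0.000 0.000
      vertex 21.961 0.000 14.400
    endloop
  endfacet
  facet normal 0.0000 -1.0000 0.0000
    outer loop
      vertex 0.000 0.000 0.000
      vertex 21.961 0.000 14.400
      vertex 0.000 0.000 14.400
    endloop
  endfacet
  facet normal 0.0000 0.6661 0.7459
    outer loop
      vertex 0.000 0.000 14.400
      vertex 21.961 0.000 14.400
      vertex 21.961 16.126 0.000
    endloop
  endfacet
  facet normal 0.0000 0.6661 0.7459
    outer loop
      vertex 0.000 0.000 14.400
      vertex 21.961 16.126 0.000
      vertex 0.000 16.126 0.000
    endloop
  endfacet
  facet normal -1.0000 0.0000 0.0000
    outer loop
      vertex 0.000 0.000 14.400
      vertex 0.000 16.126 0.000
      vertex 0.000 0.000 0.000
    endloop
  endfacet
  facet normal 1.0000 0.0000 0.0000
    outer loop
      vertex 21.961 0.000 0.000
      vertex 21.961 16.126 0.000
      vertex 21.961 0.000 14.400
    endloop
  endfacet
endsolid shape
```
; perimeter-only toolpath
G21 ; units = mm
G90 ; absolute positioning
G28 ; home
; layer 1
G0 Z1.800
G0 X0.000 Y0.000
G1 X21.961 Y0.000
G1 X21.961 Y14.110
G1 X0.000 Y14.110
G1 X0.000 Y0.000
; layer 2
G0 Z3.600
G0 X0.000 Y0.000
G1 X21.961 Y0.000
G1 X21.961 Y12.095
G1 X0.000 Y12.095
G1 X0.000 Y0.000
; layer 3
G0 Z5.400
G0 X0.000 Y0.000
G1 X21.961 Y0.000
G1 X21.961 Y10.079
G1 X0.000 Y10.079
G1 X0.000 Y0.000
; layer 4
G0 Z7.200
G0 X0.000 Y0.000
G1 X21.961 Y0.000
G1 X21.961 Y8.063
G1 X0.000 Y8.063
G1 X0.000 Y0.000
; layer 5
G0 Z9.000
G0 X0.000 Y0.000
G1 X21.961 Y0.000
G1 X21.961 Y6.047
G1 X0.000 Y6.047
G1 X0.000 Y0.000
; layer 6
G0 Z10.800
G0 X0.000 Y0.000
G1 X21.961 Y0.000
G1 X21.961 Y4.032
G1 X0.000 Y4.032
G1 X0.000 Y0.000
; layer 7
G0 Z12.600
G0 X0.000 Y0.000
G1 X21.961 Y0.000
G1 X21.961 Y2.016
G1 X0.000 Y2.016
G1 X0.000 Y0.000
M2 ; end

The solid is a wedge (ramp): 22 × 16.1 mm base, rising to 14.4 mm along the y=0 edge and sloping linearly to z=0 at y=16.1. Slicing at Δz = 1.800 mm — 8 equal slices spanning the solid's height, so layer i sits at z = i·h/8 — gives 7 non-empty perimeters. Each is a 4-segment closed polygon; G0 lifts to the layer z and rapids to the start vertex, then G1 traces the edges. The cross-section shrinks linearly with z (the slice at the apex is degenerate and omitted).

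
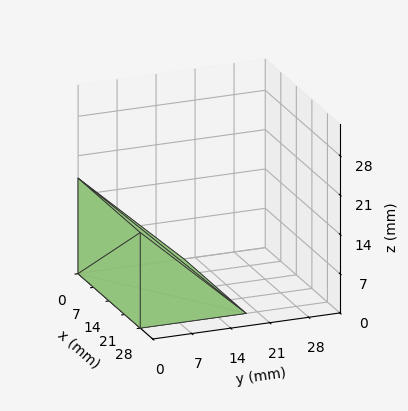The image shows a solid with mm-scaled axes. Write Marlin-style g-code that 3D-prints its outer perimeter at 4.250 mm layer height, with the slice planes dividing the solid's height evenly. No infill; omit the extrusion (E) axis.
Reading the render: the shape is a wedge (ramp): 28 × 19 mm base, rising to 17 mm along the y=0 edge and sloping linearly to z=0 at y=19 (dimensions read to the nearest mm from the axis ticks). For the g-code, the solid's height is divided into equal slices at the stated Δz and each level perimeter traced with G1 moves after a G0 lift.

; perimeter-only toolpath
G21 ; units = mm
G90 ; absolute positioning
G28 ; home
; layer 1
G0 Z4.250
G0 X0.000 Y0.000
G1 X28.000 Y0.000
G1 X28.000 Y14.250
G1 X0.000 Y14.250
G1 X0.000 Y0.000
; layer 2
G0 Z8.500
G0 X0.000 Y0.000
G1 X28.000 Y0.000
G1 X28.000 Y9.500
G1 X0.000 Y9.500
G1 X0.000 Y0.000
; layer 3
G0 Z12.750
G0 X0.000 Y0.000
G1 X28.000 Y0.000
G1 X28.000 Y4.750
G1 X0.000 Y4.750
G1 X0.000 Y0.000
M2 ; end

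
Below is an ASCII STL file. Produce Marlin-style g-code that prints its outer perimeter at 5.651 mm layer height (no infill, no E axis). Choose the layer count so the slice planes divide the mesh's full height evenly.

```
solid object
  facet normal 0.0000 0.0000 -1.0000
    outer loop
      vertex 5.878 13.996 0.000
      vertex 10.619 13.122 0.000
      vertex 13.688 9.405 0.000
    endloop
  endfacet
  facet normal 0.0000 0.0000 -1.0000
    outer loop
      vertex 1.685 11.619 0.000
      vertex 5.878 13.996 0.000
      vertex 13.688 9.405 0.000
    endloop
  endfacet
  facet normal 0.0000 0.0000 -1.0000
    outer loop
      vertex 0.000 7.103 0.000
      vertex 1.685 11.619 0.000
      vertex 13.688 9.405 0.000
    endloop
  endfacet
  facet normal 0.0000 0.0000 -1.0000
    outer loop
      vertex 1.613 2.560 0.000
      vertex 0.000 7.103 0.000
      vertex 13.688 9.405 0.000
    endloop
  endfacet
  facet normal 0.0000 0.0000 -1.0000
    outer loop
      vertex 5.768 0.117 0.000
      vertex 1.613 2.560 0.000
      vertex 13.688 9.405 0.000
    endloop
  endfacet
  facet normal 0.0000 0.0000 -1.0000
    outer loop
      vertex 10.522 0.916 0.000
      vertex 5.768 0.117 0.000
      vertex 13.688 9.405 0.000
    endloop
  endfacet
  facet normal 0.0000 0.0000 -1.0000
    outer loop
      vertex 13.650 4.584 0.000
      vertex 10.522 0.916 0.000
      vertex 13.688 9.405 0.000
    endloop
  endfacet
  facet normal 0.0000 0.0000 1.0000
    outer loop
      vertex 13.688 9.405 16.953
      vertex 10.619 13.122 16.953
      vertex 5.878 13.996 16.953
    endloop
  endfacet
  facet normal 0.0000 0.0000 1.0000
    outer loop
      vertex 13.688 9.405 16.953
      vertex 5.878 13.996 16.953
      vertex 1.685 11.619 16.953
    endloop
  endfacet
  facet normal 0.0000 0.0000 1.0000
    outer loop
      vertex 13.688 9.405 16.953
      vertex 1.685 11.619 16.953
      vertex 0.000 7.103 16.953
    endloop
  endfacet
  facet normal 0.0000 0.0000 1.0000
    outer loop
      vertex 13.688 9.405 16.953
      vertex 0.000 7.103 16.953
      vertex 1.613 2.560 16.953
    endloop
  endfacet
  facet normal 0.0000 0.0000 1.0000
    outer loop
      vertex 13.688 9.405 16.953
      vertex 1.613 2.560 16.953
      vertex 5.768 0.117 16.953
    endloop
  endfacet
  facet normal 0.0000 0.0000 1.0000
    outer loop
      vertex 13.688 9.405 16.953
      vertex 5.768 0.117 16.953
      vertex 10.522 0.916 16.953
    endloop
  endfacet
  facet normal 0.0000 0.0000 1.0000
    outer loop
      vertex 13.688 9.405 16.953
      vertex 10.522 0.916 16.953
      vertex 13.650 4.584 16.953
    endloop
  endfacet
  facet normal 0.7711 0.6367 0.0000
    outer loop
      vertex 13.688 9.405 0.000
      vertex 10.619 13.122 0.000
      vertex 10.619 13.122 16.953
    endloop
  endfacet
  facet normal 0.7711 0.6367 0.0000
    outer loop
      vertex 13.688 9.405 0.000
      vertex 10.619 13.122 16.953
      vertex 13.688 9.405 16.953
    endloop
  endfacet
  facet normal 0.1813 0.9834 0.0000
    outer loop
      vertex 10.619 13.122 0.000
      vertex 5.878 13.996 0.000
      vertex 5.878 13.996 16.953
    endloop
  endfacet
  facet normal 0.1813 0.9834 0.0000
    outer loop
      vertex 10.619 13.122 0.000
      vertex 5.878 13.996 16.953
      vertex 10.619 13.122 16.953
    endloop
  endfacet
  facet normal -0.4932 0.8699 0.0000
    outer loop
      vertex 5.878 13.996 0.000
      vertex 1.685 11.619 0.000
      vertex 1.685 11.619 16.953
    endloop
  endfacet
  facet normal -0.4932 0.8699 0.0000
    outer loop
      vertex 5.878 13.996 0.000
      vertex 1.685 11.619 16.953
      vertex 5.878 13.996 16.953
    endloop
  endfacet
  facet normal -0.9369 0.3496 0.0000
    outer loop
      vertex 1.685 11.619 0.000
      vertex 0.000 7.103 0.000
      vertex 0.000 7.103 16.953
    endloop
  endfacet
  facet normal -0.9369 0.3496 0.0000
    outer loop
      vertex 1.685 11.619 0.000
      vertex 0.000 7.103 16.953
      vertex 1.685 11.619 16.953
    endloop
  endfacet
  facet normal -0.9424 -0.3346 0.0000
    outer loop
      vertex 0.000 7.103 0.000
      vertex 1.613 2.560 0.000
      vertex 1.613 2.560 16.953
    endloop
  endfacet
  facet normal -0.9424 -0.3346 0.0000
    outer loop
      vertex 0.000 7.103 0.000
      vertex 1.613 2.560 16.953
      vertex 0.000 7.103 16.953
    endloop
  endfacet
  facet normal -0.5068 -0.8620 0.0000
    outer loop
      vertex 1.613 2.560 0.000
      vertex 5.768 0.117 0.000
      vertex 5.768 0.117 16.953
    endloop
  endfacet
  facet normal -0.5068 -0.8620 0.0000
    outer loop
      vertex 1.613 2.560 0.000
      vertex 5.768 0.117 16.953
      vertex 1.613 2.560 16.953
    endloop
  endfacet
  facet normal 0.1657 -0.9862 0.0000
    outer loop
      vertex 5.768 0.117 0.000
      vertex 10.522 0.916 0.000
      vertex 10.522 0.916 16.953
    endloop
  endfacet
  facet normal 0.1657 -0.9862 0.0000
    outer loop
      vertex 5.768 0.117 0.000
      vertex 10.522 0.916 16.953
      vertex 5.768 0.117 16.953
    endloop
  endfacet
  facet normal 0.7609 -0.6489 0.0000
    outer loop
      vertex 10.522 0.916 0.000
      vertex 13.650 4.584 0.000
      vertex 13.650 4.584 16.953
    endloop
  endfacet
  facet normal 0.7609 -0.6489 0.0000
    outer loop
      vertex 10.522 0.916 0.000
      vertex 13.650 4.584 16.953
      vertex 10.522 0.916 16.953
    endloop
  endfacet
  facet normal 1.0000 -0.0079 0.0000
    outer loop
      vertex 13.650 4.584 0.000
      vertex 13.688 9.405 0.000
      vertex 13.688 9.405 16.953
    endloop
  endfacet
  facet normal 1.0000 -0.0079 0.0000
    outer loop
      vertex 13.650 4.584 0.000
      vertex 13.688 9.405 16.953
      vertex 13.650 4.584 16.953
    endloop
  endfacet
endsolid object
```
; perimeter-only toolpath
G21 ; units = mm
G90 ; absolute positioning
G28 ; home
; layer 1
G0 Z5.651
G0 X13.688 Y9.405
G1 X10.619 Y13.122
G1 X5.878 Y13.996
G1 X1.685 Y11.619
G1 X0.000 Y7.103
G1 X1.613 Y2.560
G1 X5.768 Y0.117
G1 X10.522 Y0.916
G1 X13.650 Y4.584
G1 X13.688 Y9.405
; layer 2
G0 Z11.302
G0 X13.688 Y9.405
G1 X10.619 Y13.122
G1 X5.878 Y13.996
G1 X1.685 Y11.619
G1 X0.000 Y7.103
G1 X1.613 Y2.560
G1 X5.768 Y0.117
G1 X10.522 Y0.916
G1 X13.650 Y4.584
G1 X13.688 Y9.405
; layer 3
G0 Z16.953
G0 X13.688 Y9.405
G1 X10.619 Y13.122
G1 X5.878 Y13.996
G1 X1.685 Y11.619
G1 X0.000 Y7.103
G1 X1.613 Y2.560
G1 X5.768 Y0.117
G1 X10.522 Y0.916
G1 X13.650 Y4.584
G1 X13.688 Y9.405
M2 ; end

The solid is a regular 9-sided prism (a cylinder approximated with 9 flat sides), circumscribed radius ≈ 7.05 mm, height ≈ 17 mm. Slicing at Δz = 5.651 mm — 3 equal slices spanning the solid's height, so layer i sits at z = i·h/3 — gives 3 non-empty perimeters. Each is a 9-segment closed polygon; G0 lifts to the layer z and rapids to the start vertex, then G1 traces the edges.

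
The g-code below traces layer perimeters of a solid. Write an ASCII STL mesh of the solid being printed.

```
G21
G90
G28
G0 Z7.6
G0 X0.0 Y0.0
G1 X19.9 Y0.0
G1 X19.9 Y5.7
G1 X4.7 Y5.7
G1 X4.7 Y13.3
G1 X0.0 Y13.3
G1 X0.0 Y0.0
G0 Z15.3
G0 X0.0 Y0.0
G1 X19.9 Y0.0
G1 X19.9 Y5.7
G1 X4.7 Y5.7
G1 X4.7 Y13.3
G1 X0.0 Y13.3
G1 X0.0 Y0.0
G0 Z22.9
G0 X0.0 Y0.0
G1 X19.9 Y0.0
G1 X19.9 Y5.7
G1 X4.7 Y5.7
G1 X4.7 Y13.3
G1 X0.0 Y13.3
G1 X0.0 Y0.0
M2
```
solid part
  facet normal 0.0000 0.0000 -1.0000
    outer loop
      vertex 19.9 5.7 0.0
      vertex 19.9 0.0 0.0
      vertex 0.0 0.0 0.0
    endloop
  endfacet
  facet normal 0.0000 0.0000 -1.0000
    outer loop
      vertex 4.7 5.7 0.0
      vertex 19.9 5.7 0.0
      vertex 0.0 0.0 0.0
    endloop
  endfacet
  facet normal 0.0000 0.0000 -1.0000
    outer loop
      vertex 4.7 13.3 0.0
      vertex 4.7 5.7 0.0
      vertex 0.0 0.0 0.0
    endloop
  endfacet
  facet normal 0.0000 0.0000 -1.0000
    outer loop
      vertex 0.0 13.3 0.0
      vertex 4.7 13.3 0.0
      vertex 0.0 0.0 0.0
    endloop
  endfacet
  facet normal 0.0000 0.0000 1.0000
    outer loop
      vertex 0.0 0.0 22.9
      vertex 19.9 0.0 22.9
      vertex 19.9 5.7 22.9
    endloop
  endfacet
  facet normal 0.0000 0.0000 1.0000
    outer loop
      vertex 0.0 0.0 22.9
      vertex 19.9 5.7 22.9
      vertex 4.7 5.7 22.9
    endloop
  endfacet
  facet normal 0.0000 0.0000 1.0000
    outer loop
      vertex 0.0 0.0 22.9
      vertex 4.7 5.7 22.9
      vertex 4.7 13.3 22.9
    endloop
  endfacet
  facet normal 0.0000 0.0000 1.0000
    outer loop
      vertex 0.0 0.0 22.9
      vertex 4.7 13.3 22.9
      vertex 0.0 13.3 22.9
    endloop
  endfacet
  facet normal 0.0000 -1.0000 0.0000
    outer loop
      vertex 0.0 0.0 0.0
      vertex 19.9 0.0 0.0
      vertex 19.9 0.0 22.9
    endloop
  endfacet
  facet normal 0.0000 -1.0000 0.0000
    outer loop
      vertex 0.0 0.0 0.0
      vertex 19.9 0.0 22.9
      vertex 0.0 0.0 22.9
    endloop
  endfacet
  facet normal 1.0000 0.0000 0.0000
    outer loop
      vertex 19.9 0.0 0.0
      vertex 19.9 5.7 0.0
      vertex 19.9 5.7 22.9
    endloop
  endfacet
  facet normal 1.0000 0.0000 0.0000
    outer loop
      vertex 19.9 0.0 0.0
      vertex 19.9 5.7 22.9
      vertex 19.9 0.0 22.9
    endloop
  endfacet
  facet normal 0.0000 1.0000 0.0000
    outer loop
      vertex 19.9 5.7 0.0
      vertex 4.7 5.7 0.0
      vertex 4.7 5.7 22.9
    endloop
  endfacet
  facet normal 0.0000 1.0000 0.0000
    outer loop
      vertex 19.9 5.7 0.0
      vertex 4.7 5.7 22.9
      vertex 19.9 5.7 22.9
    endloop
  endfacet
  facet normal 1.0000 0.0000 0.0000
    outer loop
      vertex 4.7 5.7 0.0
      vertex 4.7 13.3 0.0
      vertex 4.7 13.3 22.9
    endloop
  endfacet
  facet normal 1.0000 0.0000 0.0000
    outer loop
      vertex 4.7 5.7 0.0
      vertex 4.7 13.3 22.9
      vertex 4.7 5.7 22.9
    endloop
  endfacet
  facet normal 0.0000 1.0000 0.0000
    outer loop
      vertex 4.7 13.3 0.0
      vertex 0.0 13.3 0.0
      vertex 0.0 13.3 22.9
    endloop
  endfacet
  facet normal 0.0000 1.0000 0.0000
    outer loop
      vertex 4.7 13.3 0.0
      vertex 0.0 13.3 22.9
      vertex 4.7 13.3 22.9
    endloop
  endfacet
  facet normal -1.0000 0.0000 0.0000
    outer loop
      vertex 0.0 13.3 0.0
      vertex 0.0 0.0 0.0
      vertex 0.0 0.0 22.9
    endloop
  endfacet
  facet normal -1.0000 0.0000 0.0000
    outer loop
      vertex 0.0 13.3 0.0
      vertex 0.0 0.0 22.9
      vertex 0.0 13.3 22.9
    endloop
  endfacet
endsolid part

The G0 Z moves step by Δz≈7.6 mm. Every layer's G1 loop is the same polygon, so the solid is a straight extrusion of it from z=0 to z≈22.9. Closing with flat bottom and top caps and triangulating gives 20 facets — an L-shaped prism: outer 19.9 × 13.3 mm, arm thicknesses ≈ 5.7 mm (horizontal) and 4.7 mm (vertical), extruded 22.9 mm in z.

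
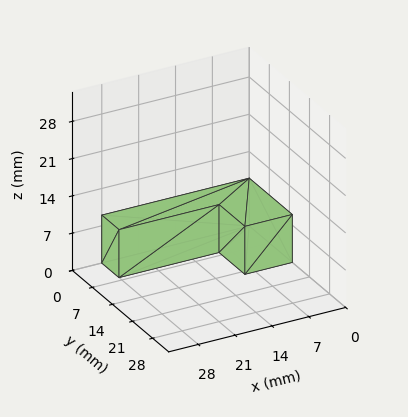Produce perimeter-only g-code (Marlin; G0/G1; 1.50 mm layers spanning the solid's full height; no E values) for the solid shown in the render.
Reading the render: the shape is an L-shaped prism: outer 28 × 15 mm, arm thicknesses ≈ 6 mm (horizontal) and 9 mm (vertical), extruded 9 mm in z (dimensions read to the nearest mm from the axis ticks). For the g-code, the solid's height is divided into equal slices at the stated Δz and each level perimeter traced with G1 moves after a G0 lift.

; perimeter-only toolpath
G21 ; units = mm
G90 ; absolute positioning
G28 ; home
; layer 1
G0 Z1.50
G0 X0.00 Y0.00
G1 X28.00 Y0.00
G1 X28.00 Y6.00
G1 X9.00 Y6.00
G1 X9.00 Y15.00
G1 X0.00 Y15.00
G1 X0.00 Y0.00
; layer 2
G0 Z3.00
G0 X0.00 Y0.00
G1 X28.00 Y0.00
G1 X28.00 Y6.00
G1 X9.00 Y6.00
G1 X9.00 Y15.00
G1 X0.00 Y15.00
G1 X0.00 Y0.00
; layer 3
G0 Z4.50
G0 X0.00 Y0.00
G1 X28.00 Y0.00
G1 X28.00 Y6.00
G1 X9.00 Y6.00
G1 X9.00 Y15.00
G1 X0.00 Y15.00
G1 X0.00 Y0.00
; layer 4
G0 Z6.00
G0 X0.00 Y0.00
G1 X28.00 Y0.00
G1 X28.00 Y6.00
G1 X9.00 Y6.00
G1 X9.00 Y15.00
G1 X0.00 Y15.00
G1 X0.00 Y0.00
; layer 5
G0 Z7.50
G0 X0.00 Y0.00
G1 X28.00 Y0.00
G1 X28.00 Y6.00
G1 X9.00 Y6.00
G1 X9.00 Y15.00
G1 X0.00 Y15.00
G1 X0.00 Y0.00
; layer 6
G0 Z9.00
G0 X0.00 Y0.00
G1 X28.00 Y0.00
G1 X28.00 Y6.00
G1 X9.00 Y6.00
G1 X9.00 Y15.00
G1 X0.00 Y15.00
G1 X0.00 Y0.00
M2 ; end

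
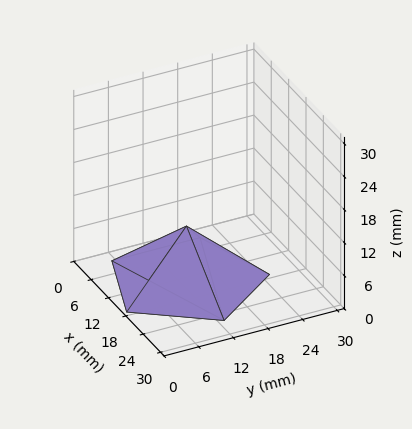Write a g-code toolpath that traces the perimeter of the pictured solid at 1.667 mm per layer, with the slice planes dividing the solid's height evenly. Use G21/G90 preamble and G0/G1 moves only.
Reading the render: the shape is a regular 5-sided pyramid, base circumscribed radius ≈ 13 mm, apex at z ≈ 10 mm (dimensions read to the nearest mm from the axis ticks). For the g-code, the solid's height is divided into equal slices at the stated Δz and each level perimeter traced with G1 moves after a G0 lift.

; perimeter-only toolpath
G21 ; units = mm
G90 ; absolute positioning
G28 ; home
; layer 1
G0 Z1.667
G0 X23.833 Y13.000
G1 X16.348 Y23.303
G1 X4.236 Y19.367
G1 X4.236 Y6.633
G1 X16.348 Y2.697
G1 X23.833 Y13.000
; layer 2
G0 Z3.333
G0 X21.667 Y13.000
G1 X15.678 Y21.243
G1 X5.989 Y18.094
G1 X5.989 Y7.906
G1 X15.678 Y4.757
G1 X21.667 Y13.000
; layer 3
G0 Z5.000
G0 X19.500 Y13.000
G1 X15.008 Y19.182
G1 X7.742 Y16.820
G1 X7.742 Y9.180
G1 X15.008 Y6.818
G1 X19.500 Y13.000
; layer 4
G0 Z6.667
G0 X17.333 Y13.000
G1 X14.339 Y17.121
G1 X9.494 Y15.547
G1 X9.494 Y10.453
G1 X14.339 Y8.879
G1 X17.333 Y13.000
; layer 5
G0 Z8.333
G0 X15.167 Y13.000
G1 X13.669 Y15.061
G1 X11.247 Y14.273
G1 X11.247 Y11.726
G1 X13.669 Y10.939
G1 X15.167 Y13.000
M2 ; end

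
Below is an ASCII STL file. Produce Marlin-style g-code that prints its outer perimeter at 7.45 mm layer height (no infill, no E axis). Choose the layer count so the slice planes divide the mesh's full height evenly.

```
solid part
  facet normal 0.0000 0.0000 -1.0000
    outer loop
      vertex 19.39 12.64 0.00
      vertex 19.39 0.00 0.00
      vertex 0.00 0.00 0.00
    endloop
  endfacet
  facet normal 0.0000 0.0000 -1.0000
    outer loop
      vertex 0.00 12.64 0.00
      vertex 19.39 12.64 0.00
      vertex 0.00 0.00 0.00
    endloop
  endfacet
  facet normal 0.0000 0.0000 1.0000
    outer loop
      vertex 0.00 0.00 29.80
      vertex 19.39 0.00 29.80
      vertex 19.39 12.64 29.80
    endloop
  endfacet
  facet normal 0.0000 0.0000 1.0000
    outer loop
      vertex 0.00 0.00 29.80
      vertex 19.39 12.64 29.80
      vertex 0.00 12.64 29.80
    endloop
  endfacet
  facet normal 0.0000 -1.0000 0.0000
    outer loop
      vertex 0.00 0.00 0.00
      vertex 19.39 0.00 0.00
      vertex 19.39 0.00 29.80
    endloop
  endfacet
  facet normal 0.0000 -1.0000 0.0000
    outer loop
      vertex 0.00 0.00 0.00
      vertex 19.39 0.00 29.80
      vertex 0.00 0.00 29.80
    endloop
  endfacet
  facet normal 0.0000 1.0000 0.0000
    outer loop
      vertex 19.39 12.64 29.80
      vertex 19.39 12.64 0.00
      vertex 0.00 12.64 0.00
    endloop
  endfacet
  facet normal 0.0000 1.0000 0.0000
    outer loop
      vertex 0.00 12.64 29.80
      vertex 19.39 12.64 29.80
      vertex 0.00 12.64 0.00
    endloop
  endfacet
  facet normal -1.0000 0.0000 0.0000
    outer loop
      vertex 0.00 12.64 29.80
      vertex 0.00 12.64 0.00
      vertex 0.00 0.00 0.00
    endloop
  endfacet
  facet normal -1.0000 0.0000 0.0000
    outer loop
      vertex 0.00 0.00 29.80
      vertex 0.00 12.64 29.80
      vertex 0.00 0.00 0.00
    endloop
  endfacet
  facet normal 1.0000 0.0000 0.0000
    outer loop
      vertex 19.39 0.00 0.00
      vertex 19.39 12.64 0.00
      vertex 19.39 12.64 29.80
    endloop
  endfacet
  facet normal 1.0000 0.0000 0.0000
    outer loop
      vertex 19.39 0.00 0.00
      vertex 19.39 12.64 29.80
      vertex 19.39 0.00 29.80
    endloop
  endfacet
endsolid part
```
; perimeter-only toolpath
G21 ; units = mm
G90 ; absolute positioning
G28 ; home
; layer 1
G0 Z7.45
G0 X0.00 Y0.00
G1 X19.39 Y0.00
G1 X19.39 Y12.64
G1 X0.00 Y12.64
G1 X0.00 Y0.00
; layer 2
G0 Z14.90
G0 X0.00 Y0.00
G1 X19.39 Y0.00
G1 X19.39 Y12.64
G1 X0.00 Y12.64
G1 X0.00 Y0.00
; layer 3
G0 Z22.35
G0 X0.00 Y0.00
G1 X19.39 Y0.00
G1 X19.39 Y12.64
G1 X0.00 Y12.64
G1 X0.00 Y0.00
; layer 4
G0 Z29.80
G0 X0.00 Y0.00
G1 X19.39 Y0.00
G1 X19.39 Y12.64
G1 X0.00 Y12.64
G1 X0.00 Y0.00
M2 ; end

The solid is a rectangular box, roughly 19.4 × 12.6 mm footprint and 29.8 mm tall. Slicing at Δz = 7.45 mm — 4 equal slices spanning the solid's height, so layer i sits at z = i·h/4 — gives 4 non-empty perimeters. Each is a 4-segment closed polygon; G0 lifts to the layer z and rapids to the start vertex, then G1 traces the edges.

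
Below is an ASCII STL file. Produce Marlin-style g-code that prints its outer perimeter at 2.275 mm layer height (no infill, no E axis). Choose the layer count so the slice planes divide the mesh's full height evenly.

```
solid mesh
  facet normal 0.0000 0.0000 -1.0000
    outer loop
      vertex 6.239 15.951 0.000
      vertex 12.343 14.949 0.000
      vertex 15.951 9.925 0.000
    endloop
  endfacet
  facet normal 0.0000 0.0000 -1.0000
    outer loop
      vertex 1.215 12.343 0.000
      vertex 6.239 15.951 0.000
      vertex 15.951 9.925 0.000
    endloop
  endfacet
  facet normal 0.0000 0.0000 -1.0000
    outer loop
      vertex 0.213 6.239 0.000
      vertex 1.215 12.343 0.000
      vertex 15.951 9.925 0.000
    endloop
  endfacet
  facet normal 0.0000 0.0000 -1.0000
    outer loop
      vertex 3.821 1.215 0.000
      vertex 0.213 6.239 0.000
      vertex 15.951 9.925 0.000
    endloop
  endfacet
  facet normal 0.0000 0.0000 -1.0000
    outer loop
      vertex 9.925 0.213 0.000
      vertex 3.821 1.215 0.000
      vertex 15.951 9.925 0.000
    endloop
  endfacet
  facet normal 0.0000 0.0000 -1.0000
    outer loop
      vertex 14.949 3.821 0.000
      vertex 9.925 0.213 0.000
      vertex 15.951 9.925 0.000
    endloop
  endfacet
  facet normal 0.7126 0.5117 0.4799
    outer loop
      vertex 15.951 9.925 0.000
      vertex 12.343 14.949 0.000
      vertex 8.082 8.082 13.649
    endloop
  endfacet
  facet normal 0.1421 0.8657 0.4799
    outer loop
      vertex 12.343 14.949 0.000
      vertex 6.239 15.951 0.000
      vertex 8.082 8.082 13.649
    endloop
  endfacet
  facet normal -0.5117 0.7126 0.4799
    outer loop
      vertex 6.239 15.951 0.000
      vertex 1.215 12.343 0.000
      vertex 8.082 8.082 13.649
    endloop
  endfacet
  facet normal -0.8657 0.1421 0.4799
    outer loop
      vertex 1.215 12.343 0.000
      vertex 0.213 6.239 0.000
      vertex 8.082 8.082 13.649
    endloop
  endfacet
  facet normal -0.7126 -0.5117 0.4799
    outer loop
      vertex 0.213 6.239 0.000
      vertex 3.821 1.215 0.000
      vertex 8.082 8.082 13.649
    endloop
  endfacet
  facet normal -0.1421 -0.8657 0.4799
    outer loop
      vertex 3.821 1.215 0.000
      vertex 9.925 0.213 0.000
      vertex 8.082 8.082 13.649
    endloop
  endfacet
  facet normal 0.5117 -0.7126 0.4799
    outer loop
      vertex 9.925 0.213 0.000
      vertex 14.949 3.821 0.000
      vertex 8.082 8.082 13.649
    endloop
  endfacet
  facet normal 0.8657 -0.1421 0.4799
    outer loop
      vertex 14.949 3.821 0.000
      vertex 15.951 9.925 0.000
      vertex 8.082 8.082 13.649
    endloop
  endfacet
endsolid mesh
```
; perimeter-only toolpath
G21 ; units = mm
G90 ; absolute positioning
G28 ; home
; layer 1
G0 Z2.275
G0 X14.639 Y9.618
G1 X11.633 Y13.804
G1 X6.546 Y14.639
G1 X2.359 Y11.633
G1 X1.524 Y6.546
G1 X4.531 Y2.359
G1 X9.618 Y1.524
G1 X13.804 Y4.531
G1 X14.639 Y9.618
; layer 2
G0 Z4.550
G0 X13.328 Y9.311
G1 X10.923 Y12.660
G1 X6.853 Y13.328
G1 X3.504 Y10.923
G1 X2.836 Y6.853
G1 X5.241 Y3.504
G1 X9.311 Y2.836
G1 X12.660 Y5.241
G1 X13.328 Y9.311
; layer 3
G0 Z6.824
G0 X12.017 Y9.004
G1 X10.213 Y11.515
G1 X7.161 Y12.017
G1 X4.649 Y10.213
G1 X4.147 Y7.161
G1 X5.952 Y4.649
G1 X9.004 Y4.147
G1 X11.515 Y5.952
G1 X12.017 Y9.004
; layer 4
G0 Z9.099
G0 X10.705 Y8.696
G1 X9.502 Y10.371
G1 X7.468 Y10.705
G1 X5.793 Y9.502
G1 X5.459 Y7.468
G1 X6.662 Y5.793
G1 X8.696 Y5.459
G1 X10.371 Y6.662
G1 X10.705 Y8.696
; layer 5
G0 Z11.374
G0 X9.394 Y8.389
G1 X8.792 Y9.227
G1 X7.775 Y9.394
G1 X6.938 Y8.792
G1 X6.771 Y7.775
G1 X7.372 Y6.938
G1 X8.389 Y6.771
G1 X9.227 Y7.372
G1 X9.394 Y8.389
M2 ; end

The solid is a regular 8-sided pyramid, base circumscribed radius ≈ 8.08 mm, apex at z ≈ 13.6 mm. Slicing at Δz = 2.275 mm — 6 equal slices spanning the solid's height, so layer i sits at z = i·h/6 — gives 5 non-empty perimeters. Each is a 8-segment closed polygon; G0 lifts to the layer z and rapids to the start vertex, then G1 traces the edges. The cross-section shrinks linearly with z (the slice at the apex is degenerate and omitted).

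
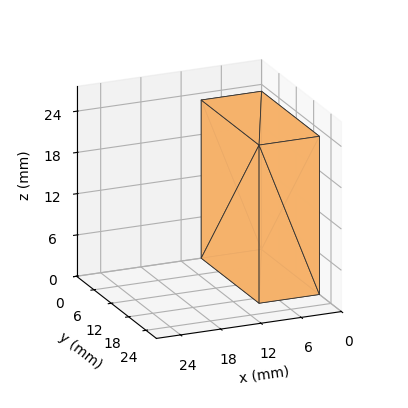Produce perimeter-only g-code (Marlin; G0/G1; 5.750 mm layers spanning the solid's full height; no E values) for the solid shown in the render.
Reading the render: the shape is a rectangular box, roughly 9 × 20 mm footprint and 23 mm tall (dimensions read to the nearest mm from the axis ticks). For the g-code, the solid's height is divided into equal slices at the stated Δz and each level perimeter traced with G1 moves after a G0 lift.

; perimeter-only toolpath
G21 ; units = mm
G90 ; absolute positioning
G28 ; home
; layer 1
G0 Z5.750
G0 X0.000 Y0.000
G1 X9.000 Y0.000
G1 X9.000 Y20.000
G1 X0.000 Y20.000
G1 X0.000 Y0.000
; layer 2
G0 Z11.500
G0 X0.000 Y0.000
G1 X9.000 Y0.000
G1 X9.000 Y20.000
G1 X0.000 Y20.000
G1 X0.000 Y0.000
; layer 3
G0 Z17.250
G0 X0.000 Y0.000
G1 X9.000 Y0.000
G1 X9.000 Y20.000
G1 X0.000 Y20.000
G1 X0.000 Y0.000
; layer 4
G0 Z23.000
G0 X0.000 Y0.000
G1 X9.000 Y0.000
G1 X9.000 Y20.000
G1 X0.000 Y20.000
G1 X0.000 Y0.000
M2 ; end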